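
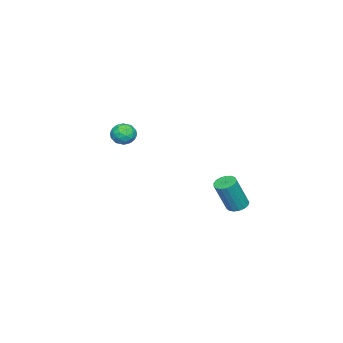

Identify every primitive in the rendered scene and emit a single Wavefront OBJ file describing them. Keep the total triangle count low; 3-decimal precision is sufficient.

v 1.507 3.934 -2.701
v 2.027 4.264 -2.832
v 2.754 3.856 -0.97
v 2.233 3.526 -0.839
v 1.84 4.469 -2.714
v 2.566 4.06 -0.852
v 1.576 4.551 -2.593
v 2.303 4.143 -0.731
v 1.296 4.492 -2.497
v 2.023 4.083 -0.635
v 1.065 4.305 -2.447
v 1.792 3.897 -0.585
v 0.935 4.033 -2.456
v 1.661 3.625 -0.594
v 0.936 3.739 -2.521
v 1.662 3.33 -0.659
v 1.067 3.489 -2.627
v 1.794 3.081 -0.765
v 1.3 3.341 -2.75
v 2.026 2.933 -0.888
v 1.579 3.329 -2.862
v 2.306 2.921 -1
v 1.843 3.456 -2.937
v 2.569 3.048 -1.075
v 2.029 3.692 -2.958
v 2.755 3.284 -1.096
v 2.095 3.984 -2.92
v 2.822 3.576 -1.058
v -0.569 -2.974 0.306
v -0.149 -3.083 0.953
v -0.071 -4.017 -0.193
v 0.349 -4.126 0.454
v -0.424 -4.214 0.472
v -0.732 -3.569 0.781
v 0.512 -3.531 -0.021
v 0.204 -2.886 0.288
v 0.519 -3.427 0.751
v -0.06 -3.849 1.055
v -0.16 -3.251 -0.295
v -0.739 -3.673 0.009
v -0.403 -2.937 0.673
v 0.183 -4.163 0.087
v -0.272 -4.215 0.098
v -0.025 -4.279 0.477
v -0.745 -3.223 0.572
v -0.499 -3.287 0.952
v -0.66 -3.951 0.67
v 0.279 -3.813 -0.192
v 0.525 -3.877 0.188
v -0.195 -2.821 0.283
v 0.052 -2.885 0.662
v 0.44 -3.149 0.09
v 0.236 -3.203 0.934
v 0.529 -3.816 0.641
v 0.625 -3.467 0.362
v 0.444 -3.088 0.544
v -0.104 -3.451 1.113
v 0.189 -4.064 0.82
v -0.265 -4.116 0.831
v -0.446 -3.737 1.012
v 0.289 -3.654 0.995
v -0.409 -3.036 -0.06
v -0.116 -3.649 -0.353
v 0.226 -3.363 -0.252
v 0.045 -2.984 -0.071
v -0.749 -3.284 0.119
v -0.456 -3.897 -0.174
v -0.664 -4.012 0.216
v -0.845 -3.633 0.398
v -0.509 -3.446 -0.235
f 2 1 5
f 2 5 3
f 3 5 6
f 3 6 4
f 5 1 7
f 5 7 6
f 6 7 8
f 6 8 4
f 7 1 9
f 7 9 8
f 8 9 10
f 8 10 4
f 9 1 11
f 9 11 10
f 10 11 12
f 10 12 4
f 11 1 13
f 11 13 12
f 12 13 14
f 12 14 4
f 13 1 15
f 13 15 14
f 14 15 16
f 14 16 4
f 15 1 17
f 15 17 16
f 16 17 18
f 16 18 4
f 17 1 19
f 17 19 18
f 18 19 20
f 18 20 4
f 19 1 21
f 19 21 20
f 20 21 22
f 20 22 4
f 21 1 23
f 21 23 22
f 22 23 24
f 22 24 4
f 23 1 25
f 23 25 24
f 24 25 26
f 24 26 4
f 25 1 27
f 25 27 26
f 26 27 28
f 26 28 4
f 27 1 2
f 27 2 28
f 28 2 3
f 28 3 4
f 29 66 45
f 66 40 69
f 45 69 34
f 66 69 45
f 29 45 41
f 45 34 46
f 41 46 30
f 45 46 41
f 29 41 50
f 41 30 51
f 50 51 36
f 41 51 50
f 29 50 62
f 50 36 65
f 62 65 39
f 50 65 62
f 29 62 66
f 62 39 70
f 66 70 40
f 62 70 66
f 30 46 57
f 46 34 60
f 57 60 38
f 46 60 57
f 34 69 47
f 69 40 68
f 47 68 33
f 69 68 47
f 40 70 67
f 70 39 63
f 67 63 31
f 70 63 67
f 39 65 64
f 65 36 52
f 64 52 35
f 65 52 64
f 36 51 56
f 51 30 53
f 56 53 37
f 51 53 56
f 32 58 44
f 58 38 59
f 44 59 33
f 58 59 44
f 32 44 42
f 44 33 43
f 42 43 31
f 44 43 42
f 32 42 49
f 42 31 48
f 49 48 35
f 42 48 49
f 32 49 54
f 49 35 55
f 54 55 37
f 49 55 54
f 32 54 58
f 54 37 61
f 58 61 38
f 54 61 58
f 33 59 47
f 59 38 60
f 47 60 34
f 59 60 47
f 31 43 67
f 43 33 68
f 67 68 40
f 43 68 67
f 35 48 64
f 48 31 63
f 64 63 39
f 48 63 64
f 37 55 56
f 55 35 52
f 56 52 36
f 55 52 56
f 38 61 57
f 61 37 53
f 57 53 30
f 61 53 57



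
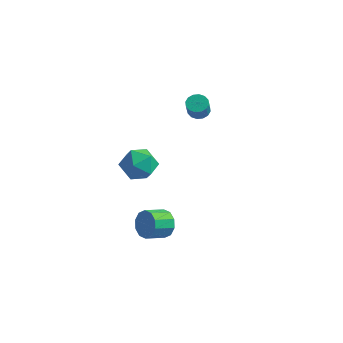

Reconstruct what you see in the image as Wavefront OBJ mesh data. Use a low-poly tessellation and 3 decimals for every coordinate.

v -0.027 4.056 1.383
v 0.393 4.474 1.531
v 0.586 3.941 2.485
v 0.167 3.524 2.337
v 0.121 4.585 1.648
v 0.315 4.052 2.602
v -0.19 4.555 1.694
v 0.004 4.022 2.649
v -0.457 4.391 1.657
v -0.263 3.858 2.611
v -0.609 4.138 1.547
v -0.415 3.605 2.501
v -0.605 3.862 1.392
v -0.411 3.329 2.346
v -0.446 3.639 1.235
v -0.253 3.106 2.189
v -0.175 3.528 1.118
v 0.019 2.995 2.072
v 0.136 3.558 1.071
v 0.33 3.025 2.026
v 0.403 3.722 1.109
v 0.597 3.189 2.063
v 0.555 3.975 1.219
v 0.749 3.442 2.173
v 0.551 4.251 1.374
v 0.745 3.718 2.328
v 1.338 -1.827 -2.925
v 1.622 -2.274 -3.578
v 1.106 -3.26 -3.127
v 0.822 -2.813 -2.475
v 1.981 -2.291 -3.203
v 1.465 -3.276 -2.752
v 2.094 -2.13 -2.723
v 1.579 -3.116 -2.272
v 1.919 -1.854 -2.32
v 1.404 -2.84 -1.869
v 1.522 -1.568 -2.148
v 1.006 -2.553 -1.697
v 1.054 -1.38 -2.273
v 0.538 -2.366 -1.822
v 0.695 -1.364 -2.648
v 0.179 -2.349 -2.197
v 0.581 -1.524 -3.128
v 0.066 -2.51 -2.677
v 0.756 -1.8 -3.531
v 0.241 -2.786 -3.08
v 1.154 -2.087 -3.703
v 0.638 -3.072 -3.252
v 0.542 -2.121 2.669
v 1.354 -2.334 2.036
v -0.154 -3.626 2.284
v 0.658 -3.839 1.651
v 0.799 -3.803 2.693
v 1.229 -2.873 2.93
v -0.029 -3.087 1.39
v 0.401 -2.157 1.627
v 1.001 -2.932 1.245
v 1.513 -3.374 2.051
v -0.313 -2.586 2.269
v 0.199 -3.028 3.075
f 2 1 5
f 2 5 3
f 3 5 6
f 3 6 4
f 5 1 7
f 5 7 6
f 6 7 8
f 6 8 4
f 7 1 9
f 7 9 8
f 8 9 10
f 8 10 4
f 9 1 11
f 9 11 10
f 10 11 12
f 10 12 4
f 11 1 13
f 11 13 12
f 12 13 14
f 12 14 4
f 13 1 15
f 13 15 14
f 14 15 16
f 14 16 4
f 15 1 17
f 15 17 16
f 16 17 18
f 16 18 4
f 17 1 19
f 17 19 18
f 18 19 20
f 18 20 4
f 19 1 21
f 19 21 20
f 20 21 22
f 20 22 4
f 21 1 23
f 21 23 22
f 22 23 24
f 22 24 4
f 23 1 25
f 23 25 24
f 24 25 26
f 24 26 4
f 25 1 2
f 25 2 26
f 26 2 3
f 26 3 4
f 28 27 31
f 28 31 29
f 29 31 32
f 29 32 30
f 31 27 33
f 31 33 32
f 32 33 34
f 32 34 30
f 33 27 35
f 33 35 34
f 34 35 36
f 34 36 30
f 35 27 37
f 35 37 36
f 36 37 38
f 36 38 30
f 37 27 39
f 37 39 38
f 38 39 40
f 38 40 30
f 39 27 41
f 39 41 40
f 40 41 42
f 40 42 30
f 41 27 43
f 41 43 42
f 42 43 44
f 42 44 30
f 43 27 45
f 43 45 44
f 44 45 46
f 44 46 30
f 45 27 47
f 45 47 46
f 46 47 48
f 46 48 30
f 47 27 28
f 47 28 48
f 48 28 29
f 48 29 30
f 49 60 54
f 49 54 50
f 49 50 56
f 49 56 59
f 49 59 60
f 50 54 58
f 54 60 53
f 60 59 51
f 59 56 55
f 56 50 57
f 52 58 53
f 52 53 51
f 52 51 55
f 52 55 57
f 52 57 58
f 53 58 54
f 51 53 60
f 55 51 59
f 57 55 56
f 58 57 50



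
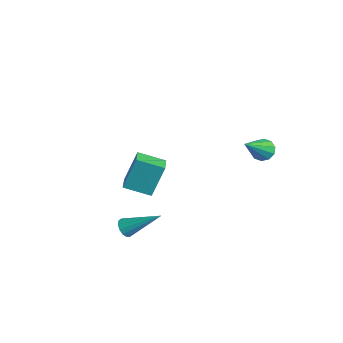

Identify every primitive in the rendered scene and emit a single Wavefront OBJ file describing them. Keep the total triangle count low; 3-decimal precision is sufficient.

v 0.641 -0.862 -3.934
v 1.062 -1.166 -3.948
v 1.619 0.442 -2.846
v 1.081 -0.988 -4.18
v 0.961 -0.769 -4.333
v 0.739 -0.58 -4.36
v 0.485 -0.48 -4.252
v 0.281 -0.502 -4.042
v 0.191 -0.637 -3.799
v 0.244 -0.844 -3.598
v 0.423 -1.057 -3.504
v 0.67 -1.207 -3.547
v 0.909 -1.248 -3.712
v -2.665 0.534 -4.007
v -2.727 1.257 -2.36
v -3.581 1.027 -4.258
v -3.643 1.75 -2.611
v -1.937 1.65 -4.469
v -1.999 2.373 -2.822
v -2.853 2.143 -4.72
v -2.915 2.866 -3.073
v 2.994 4.649 1.095
v 3.305 5.085 1.344
v 3.786 3.311 2.445
v 2.982 5.065 1.513
v 2.665 4.886 1.523
v 2.473 4.617 1.369
v 2.48 4.36 1.11
v 2.683 4.214 0.845
v 3.006 4.234 0.676
v 3.323 4.412 0.666
v 3.515 4.681 0.82
v 3.508 4.938 1.079
f 2 1 4
f 2 4 3
f 4 1 5
f 4 5 3
f 5 1 6
f 5 6 3
f 6 1 7
f 6 7 3
f 7 1 8
f 7 8 3
f 8 1 9
f 8 9 3
f 9 1 10
f 9 10 3
f 10 1 11
f 10 11 3
f 11 1 12
f 11 12 3
f 12 1 13
f 12 13 3
f 13 1 2
f 13 2 3
f 15 17 14
f 18 15 14
f 14 17 16
f 16 18 14
f 15 21 17
f 19 15 18
f 19 21 15
f 17 21 16
f 20 18 16
f 16 21 20
f 20 19 18
f 21 19 20
f 23 22 25
f 23 25 24
f 25 22 26
f 25 26 24
f 26 22 27
f 26 27 24
f 27 22 28
f 27 28 24
f 28 22 29
f 28 29 24
f 29 22 30
f 29 30 24
f 30 22 31
f 30 31 24
f 31 22 32
f 31 32 24
f 32 22 33
f 32 33 24
f 33 22 23
f 33 23 24



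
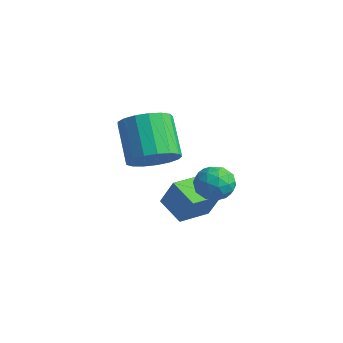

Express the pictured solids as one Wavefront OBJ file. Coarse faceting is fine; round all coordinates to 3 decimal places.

v -2.975 -2.198 -0.716
v -2.251 -1.617 -0.294
v -3.461 -1.121 1.099
v -4.185 -1.702 0.676
v -2.48 -1.314 -0.601
v -3.689 -0.818 0.792
v -2.822 -1.213 -0.934
v -4.032 -0.717 0.459
v -3.199 -1.338 -1.217
v -4.409 -0.842 0.175
v -3.525 -1.66 -1.386
v -4.735 -1.164 0.007
v -3.725 -2.105 -1.401
v -4.935 -1.609 -0.009
v -3.753 -2.572 -1.259
v -4.963 -2.076 0.133
v -3.603 -2.952 -0.993
v -4.813 -2.456 0.399
v -3.309 -3.16 -0.664
v -4.519 -2.664 0.729
v -2.939 -3.148 -0.346
v -4.148 -2.652 1.046
v -2.576 -2.918 -0.113
v -3.786 -2.422 1.279
v -2.305 -2.523 -0.019
v -3.515 -2.027 1.374
v -2.188 -2.053 -0.084
v -3.398 -1.557 1.309
v 0.32 -1.337 -0.949
v 0.814 -1.541 -0.368
v -0.334 -2.419 -0.772
v 0.16 -2.623 -0.191
v -0.337 -2.018 -0.093
v 0.067 -1.35 -0.202
v 0.413 -2.61 -0.938
v 0.817 -1.942 -1.047
v 0.871 -2.327 -0.362
v 0.408 -1.962 0.161
v 0.072 -1.998 -1.301
v -0.391 -1.633 -0.778
v 0.624 -1.344 -0.674
v -0.144 -2.616 -0.466
v -0.436 -2.261 -0.408
v -0.146 -2.38 -0.067
v 0.185 -1.232 -0.576
v 0.475 -1.352 -0.235
v -0.201 -1.632 -0.073
v 0.005 -2.608 -0.905
v 0.295 -2.728 -0.564
v 0.626 -1.58 -1.073
v 0.916 -1.699 -0.732
v 0.681 -2.328 -1.067
v 0.948 -1.926 -0.329
v 0.564 -2.562 -0.225
v 0.713 -2.555 -0.664
v 0.95 -2.162 -0.728
v 0.676 -1.711 -0.022
v 0.291 -2.347 0.082
v -0.001 -1.992 0.14
v 0.237 -1.599 0.076
v 0.709 -2.174 -0.018
v 0.189 -1.613 -1.222
v -0.196 -2.249 -1.118
v 0.243 -2.361 -1.216
v 0.481 -1.968 -1.28
v -0.084 -1.398 -0.915
v -0.468 -2.034 -0.811
v -0.47 -1.798 -0.412
v -0.233 -1.405 -0.476
v -0.229 -1.786 -1.122
v -1.925 -2.702 -2.194
v -1.346 -2.565 -1.06
v -2.037 -1.341 -2.301
v -1.458 -1.204 -1.167
v -0.842 -2.656 -2.753
v -0.263 -2.519 -1.619
v -0.954 -1.295 -2.86
v -0.375 -1.158 -1.726
f 2 1 5
f 2 5 3
f 3 5 6
f 3 6 4
f 5 1 7
f 5 7 6
f 6 7 8
f 6 8 4
f 7 1 9
f 7 9 8
f 8 9 10
f 8 10 4
f 9 1 11
f 9 11 10
f 10 11 12
f 10 12 4
f 11 1 13
f 11 13 12
f 12 13 14
f 12 14 4
f 13 1 15
f 13 15 14
f 14 15 16
f 14 16 4
f 15 1 17
f 15 17 16
f 16 17 18
f 16 18 4
f 17 1 19
f 17 19 18
f 18 19 20
f 18 20 4
f 19 1 21
f 19 21 20
f 20 21 22
f 20 22 4
f 21 1 23
f 21 23 22
f 22 23 24
f 22 24 4
f 23 1 25
f 23 25 24
f 24 25 26
f 24 26 4
f 25 1 27
f 25 27 26
f 26 27 28
f 26 28 4
f 27 1 2
f 27 2 28
f 28 2 3
f 28 3 4
f 29 66 45
f 66 40 69
f 45 69 34
f 66 69 45
f 29 45 41
f 45 34 46
f 41 46 30
f 45 46 41
f 29 41 50
f 41 30 51
f 50 51 36
f 41 51 50
f 29 50 62
f 50 36 65
f 62 65 39
f 50 65 62
f 29 62 66
f 62 39 70
f 66 70 40
f 62 70 66
f 30 46 57
f 46 34 60
f 57 60 38
f 46 60 57
f 34 69 47
f 69 40 68
f 47 68 33
f 69 68 47
f 40 70 67
f 70 39 63
f 67 63 31
f 70 63 67
f 39 65 64
f 65 36 52
f 64 52 35
f 65 52 64
f 36 51 56
f 51 30 53
f 56 53 37
f 51 53 56
f 32 58 44
f 58 38 59
f 44 59 33
f 58 59 44
f 32 44 42
f 44 33 43
f 42 43 31
f 44 43 42
f 32 42 49
f 42 31 48
f 49 48 35
f 42 48 49
f 32 49 54
f 49 35 55
f 54 55 37
f 49 55 54
f 32 54 58
f 54 37 61
f 58 61 38
f 54 61 58
f 33 59 47
f 59 38 60
f 47 60 34
f 59 60 47
f 31 43 67
f 43 33 68
f 67 68 40
f 43 68 67
f 35 48 64
f 48 31 63
f 64 63 39
f 48 63 64
f 37 55 56
f 55 35 52
f 56 52 36
f 55 52 56
f 38 61 57
f 61 37 53
f 57 53 30
f 61 53 57
f 72 74 71
f 75 72 71
f 71 74 73
f 73 75 71
f 72 78 74
f 76 72 75
f 76 78 72
f 74 78 73
f 77 75 73
f 73 78 77
f 77 76 75
f 78 76 77



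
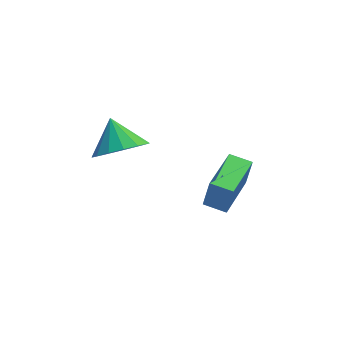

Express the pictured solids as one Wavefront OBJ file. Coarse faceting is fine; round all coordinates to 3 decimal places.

v -0.568 3.238 -0.866
v 0.342 2.906 -0.365
v -0.692 4.302 0.066
v 0.516 3.27 -0.759
v 0.4 3.626 -1.181
v 0.025 3.878 -1.519
v -0.509 3.958 -1.681
v -1.059 3.846 -1.626
v -1.478 3.57 -1.366
v -1.652 3.205 -0.973
v -1.536 2.849 -0.551
v -1.161 2.597 -0.213
v -0.627 2.517 -0.05
v -0.077 2.63 -0.106
v 2.189 2.06 -3.769
v 2.443 2.107 -2.577
v 3.455 3.814 -4.108
v 3.709 3.861 -2.915
v 2.931 1.499 -3.905
v 3.185 1.546 -2.712
v 4.197 3.253 -4.243
v 4.451 3.3 -3.051
f 2 1 4
f 2 4 3
f 4 1 5
f 4 5 3
f 5 1 6
f 5 6 3
f 6 1 7
f 6 7 3
f 7 1 8
f 7 8 3
f 8 1 9
f 8 9 3
f 9 1 10
f 9 10 3
f 10 1 11
f 10 11 3
f 11 1 12
f 11 12 3
f 12 1 13
f 12 13 3
f 13 1 14
f 13 14 3
f 14 1 2
f 14 2 3
f 16 18 15
f 19 16 15
f 15 18 17
f 17 19 15
f 16 22 18
f 20 16 19
f 20 22 16
f 18 22 17
f 21 19 17
f 17 22 21
f 21 20 19
f 22 20 21



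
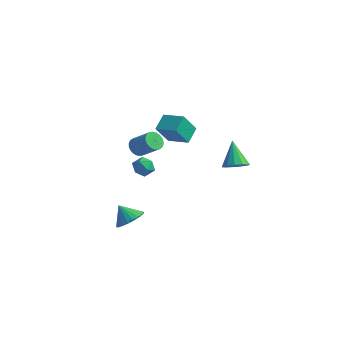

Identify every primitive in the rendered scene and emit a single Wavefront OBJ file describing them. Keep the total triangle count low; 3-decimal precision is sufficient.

v -2.927 -1.773 -0.398
v -2.362 -1.786 -0.852
v -2.358 -2.494 0.332
v -1.793 -2.507 -0.122
v -1.952 -1.9 0.242
v -2.303 -1.454 -0.21
v -2.417 -2.826 -0.31
v -2.768 -2.38 -0.762
v -2.046 -2.437 -0.798
v -1.759 -1.865 -0.457
v -2.961 -2.415 -0.063
v -2.674 -1.843 0.278
v -0.945 -1.71 2.184
v -1.155 -2.557 3.44
v -1.142 -0.755 2.794
v -1.352 -1.603 4.051
v 0.392 -1.617 2.469
v 0.182 -2.465 3.726
v 0.195 -0.663 3.08
v -0.015 -1.51 4.336
v 1.575 1.173 -0.308
v 2.291 1.37 -0.011
v 0.785 1.907 1.108
v 2.159 1.718 -0.265
v 1.842 1.893 -0.533
v 1.439 1.84 -0.729
v 1.08 1.575 -0.792
v 0.878 1.182 -0.701
v 0.897 0.787 -0.486
v 1.132 0.514 -0.214
v 1.507 0.45 0.028
v 1.903 0.616 0.163
v 2.196 0.959 0.149
v -2.769 -2.862 -4.444
v -2.028 -2.991 -3.88
v -3.511 -2.978 -3.496
v -2.066 -2.627 -3.865
v -2.212 -2.298 -3.938
v -2.442 -2.055 -4.089
v -2.722 -1.935 -4.293
v -3.009 -1.956 -4.521
v -3.259 -2.115 -4.736
v -3.435 -2.388 -4.908
v -3.509 -2.732 -5.008
v -3.471 -3.097 -5.023
v -3.325 -3.425 -4.95
v -3.095 -3.668 -4.799
v -2.816 -3.788 -4.595
v -2.529 -3.767 -4.367
v -2.278 -3.608 -4.152
v -2.102 -3.336 -3.98
v -3.875 -0.783 0.14
v -3.579 -0.356 -0.267
v -2.409 -0.29 0.653
v -2.705 -0.717 1.06
v -3.71 -0.197 -0.113
v -2.539 -0.13 0.807
v -3.865 -0.126 0.08
v -2.695 -0.059 1
v -4.022 -0.156 0.282
v -2.852 -0.089 1.202
v -4.157 -0.281 0.462
v -2.987 -0.214 1.382
v -4.249 -0.483 0.594
v -3.078 -0.416 1.513
v -4.284 -0.73 0.656
v -3.113 -0.663 1.576
v -4.256 -0.986 0.64
v -3.086 -0.919 1.559
v -4.171 -1.21 0.547
v -3.001 -1.144 1.467
v -4.041 -1.37 0.393
v -2.87 -1.303 1.313
v -3.885 -1.441 0.2
v -2.715 -1.374 1.12
v -3.728 -1.411 -0.002
v -2.558 -1.344 0.918
v -3.593 -1.286 -0.182
v -2.423 -1.219 0.738
v -3.502 -1.084 -0.313
v -2.331 -1.017 0.606
v -3.467 -0.837 -0.376
v -2.296 -0.77 0.544
v -3.494 -0.581 -0.359
v -2.324 -0.514 0.56
f 1 12 6
f 1 6 2
f 1 2 8
f 1 8 11
f 1 11 12
f 2 6 10
f 6 12 5
f 12 11 3
f 11 8 7
f 8 2 9
f 4 10 5
f 4 5 3
f 4 3 7
f 4 7 9
f 4 9 10
f 5 10 6
f 3 5 12
f 7 3 11
f 9 7 8
f 10 9 2
f 14 16 13
f 17 14 13
f 13 16 15
f 15 17 13
f 14 20 16
f 18 14 17
f 18 20 14
f 16 20 15
f 19 17 15
f 15 20 19
f 19 18 17
f 20 18 19
f 22 21 24
f 22 24 23
f 24 21 25
f 24 25 23
f 25 21 26
f 25 26 23
f 26 21 27
f 26 27 23
f 27 21 28
f 27 28 23
f 28 21 29
f 28 29 23
f 29 21 30
f 29 30 23
f 30 21 31
f 30 31 23
f 31 21 32
f 31 32 23
f 32 21 33
f 32 33 23
f 33 21 22
f 33 22 23
f 35 34 37
f 35 37 36
f 37 34 38
f 37 38 36
f 38 34 39
f 38 39 36
f 39 34 40
f 39 40 36
f 40 34 41
f 40 41 36
f 41 34 42
f 41 42 36
f 42 34 43
f 42 43 36
f 43 34 44
f 43 44 36
f 44 34 45
f 44 45 36
f 45 34 46
f 45 46 36
f 46 34 47
f 46 47 36
f 47 34 48
f 47 48 36
f 48 34 49
f 48 49 36
f 49 34 50
f 49 50 36
f 50 34 51
f 50 51 36
f 51 34 35
f 51 35 36
f 53 52 56
f 53 56 54
f 54 56 57
f 54 57 55
f 56 52 58
f 56 58 57
f 57 58 59
f 57 59 55
f 58 52 60
f 58 60 59
f 59 60 61
f 59 61 55
f 60 52 62
f 60 62 61
f 61 62 63
f 61 63 55
f 62 52 64
f 62 64 63
f 63 64 65
f 63 65 55
f 64 52 66
f 64 66 65
f 65 66 67
f 65 67 55
f 66 52 68
f 66 68 67
f 67 68 69
f 67 69 55
f 68 52 70
f 68 70 69
f 69 70 71
f 69 71 55
f 70 52 72
f 70 72 71
f 71 72 73
f 71 73 55
f 72 52 74
f 72 74 73
f 73 74 75
f 73 75 55
f 74 52 76
f 74 76 75
f 75 76 77
f 75 77 55
f 76 52 78
f 76 78 77
f 77 78 79
f 77 79 55
f 78 52 80
f 78 80 79
f 79 80 81
f 79 81 55
f 80 52 82
f 80 82 81
f 81 82 83
f 81 83 55
f 82 52 84
f 82 84 83
f 83 84 85
f 83 85 55
f 84 52 53
f 84 53 85
f 85 53 54
f 85 54 55



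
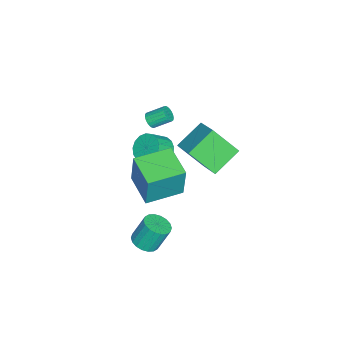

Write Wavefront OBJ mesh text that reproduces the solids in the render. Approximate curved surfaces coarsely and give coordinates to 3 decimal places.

v -3.846 -3.745 1.302
v -3.363 -3.749 1.496
v -3.611 -2.798 2.131
v -4.094 -2.795 1.938
v -3.34 -3.625 1.32
v -3.588 -2.674 1.955
v -3.405 -3.522 1.141
v -3.653 -2.572 1.776
v -3.546 -3.458 0.99
v -3.794 -2.507 1.625
v -3.738 -3.444 0.893
v -3.986 -2.493 1.528
v -3.95 -3.481 0.867
v -4.198 -2.53 1.502
v -4.143 -3.564 0.916
v -4.391 -2.614 1.551
v -4.285 -3.679 1.032
v -4.533 -2.728 1.667
v -4.351 -3.805 1.195
v -4.599 -2.854 1.83
v -4.33 -3.921 1.376
v -4.578 -2.97 2.011
v -4.225 -4.006 1.545
v -4.473 -3.055 2.18
v -4.055 -4.046 1.672
v -4.302 -3.096 2.307
v -3.848 -4.035 1.734
v -4.096 -3.084 2.37
v -3.641 -3.973 1.723
v -3.889 -3.022 2.358
v -3.47 -3.872 1.638
v -3.718 -2.921 2.274
v -3.917 -2.248 -0.647
v -5.318 -1.3 0.324
v -3.982 -0.772 -2.181
v -5.383 0.176 -1.21
v -2.597 -1.236 0.27
v -3.998 -0.288 1.241
v -2.662 0.24 -1.264
v -4.063 1.188 -0.293
v 1.749 -3.086 1.982
v 2.035 -2.86 4.091
v 0.409 -1.482 1.992
v 0.695 -1.256 4.101
v 3.185 -1.884 1.659
v 3.471 -1.658 3.768
v 1.845 -0.28 1.669
v 2.131 -0.054 3.778
v -2.329 -2.714 0.34
v -1.833 -3.061 -0.353
v -1.116 -3.673 0.467
v -1.611 -3.326 1.16
v -1.626 -2.685 -0.253
v -0.909 -3.298 0.567
v -1.58 -2.316 -0.018
v -0.863 -2.928 0.802
v -1.706 -2.038 0.3
v -0.988 -2.65 1.12
v -1.974 -1.915 0.626
v -1.257 -2.527 1.446
v -2.324 -1.975 0.888
v -1.606 -2.587 1.708
v -2.674 -2.204 1.023
v -1.957 -2.816 1.843
v -2.946 -2.55 1.002
v -2.228 -3.162 1.822
v -3.076 -2.933 0.83
v -2.358 -3.546 1.65
v -3.035 -3.267 0.545
v -2.317 -3.879 1.365
v -2.832 -3.473 0.213
v -2.115 -4.086 1.033
v -2.514 -3.506 -0.09
v -1.796 -4.118 0.731
v -2.154 -3.357 -0.294
v -1.436 -3.97 0.526
v 2.664 -2.117 -2.453
v 3.449 -2.044 -2.317
v 3.141 -1.431 -0.871
v 2.356 -1.503 -1.007
v 3.365 -1.733 -2.467
v 3.058 -1.119 -1.021
v 3.143 -1.497 -2.614
v 2.835 -0.883 -1.169
v 2.825 -1.384 -2.729
v 2.518 -0.77 -1.284
v 2.476 -1.416 -2.79
v 2.169 -0.802 -1.345
v 2.164 -1.587 -2.784
v 1.857 -0.973 -1.338
v 1.951 -1.863 -2.712
v 1.643 -1.249 -1.267
v 1.879 -2.189 -2.589
v 1.571 -1.576 -1.143
v 1.962 -2.501 -2.439
v 1.655 -1.887 -0.993
v 2.185 -2.737 -2.291
v 1.877 -2.123 -0.846
v 2.502 -2.85 -2.176
v 2.195 -2.236 -0.731
v 2.851 -2.818 -2.115
v 2.544 -2.204 -0.67
v 3.163 -2.647 -2.122
v 2.856 -2.033 -0.676
v 3.377 -2.371 -2.193
v 3.069 -1.757 -0.748
f 2 1 5
f 2 5 3
f 3 5 6
f 3 6 4
f 5 1 7
f 5 7 6
f 6 7 8
f 6 8 4
f 7 1 9
f 7 9 8
f 8 9 10
f 8 10 4
f 9 1 11
f 9 11 10
f 10 11 12
f 10 12 4
f 11 1 13
f 11 13 12
f 12 13 14
f 12 14 4
f 13 1 15
f 13 15 14
f 14 15 16
f 14 16 4
f 15 1 17
f 15 17 16
f 16 17 18
f 16 18 4
f 17 1 19
f 17 19 18
f 18 19 20
f 18 20 4
f 19 1 21
f 19 21 20
f 20 21 22
f 20 22 4
f 21 1 23
f 21 23 22
f 22 23 24
f 22 24 4
f 23 1 25
f 23 25 24
f 24 25 26
f 24 26 4
f 25 1 27
f 25 27 26
f 26 27 28
f 26 28 4
f 27 1 29
f 27 29 28
f 28 29 30
f 28 30 4
f 29 1 31
f 29 31 30
f 30 31 32
f 30 32 4
f 31 1 2
f 31 2 32
f 32 2 3
f 32 3 4
f 34 36 33
f 37 34 33
f 33 36 35
f 35 37 33
f 34 40 36
f 38 34 37
f 38 40 34
f 36 40 35
f 39 37 35
f 35 40 39
f 39 38 37
f 40 38 39
f 42 44 41
f 45 42 41
f 41 44 43
f 43 45 41
f 42 48 44
f 46 42 45
f 46 48 42
f 44 48 43
f 47 45 43
f 43 48 47
f 47 46 45
f 48 46 47
f 50 49 53
f 50 53 51
f 51 53 54
f 51 54 52
f 53 49 55
f 53 55 54
f 54 55 56
f 54 56 52
f 55 49 57
f 55 57 56
f 56 57 58
f 56 58 52
f 57 49 59
f 57 59 58
f 58 59 60
f 58 60 52
f 59 49 61
f 59 61 60
f 60 61 62
f 60 62 52
f 61 49 63
f 61 63 62
f 62 63 64
f 62 64 52
f 63 49 65
f 63 65 64
f 64 65 66
f 64 66 52
f 65 49 67
f 65 67 66
f 66 67 68
f 66 68 52
f 67 49 69
f 67 69 68
f 68 69 70
f 68 70 52
f 69 49 71
f 69 71 70
f 70 71 72
f 70 72 52
f 71 49 73
f 71 73 72
f 72 73 74
f 72 74 52
f 73 49 75
f 73 75 74
f 74 75 76
f 74 76 52
f 75 49 50
f 75 50 76
f 76 50 51
f 76 51 52
f 78 77 81
f 78 81 79
f 79 81 82
f 79 82 80
f 81 77 83
f 81 83 82
f 82 83 84
f 82 84 80
f 83 77 85
f 83 85 84
f 84 85 86
f 84 86 80
f 85 77 87
f 85 87 86
f 86 87 88
f 86 88 80
f 87 77 89
f 87 89 88
f 88 89 90
f 88 90 80
f 89 77 91
f 89 91 90
f 90 91 92
f 90 92 80
f 91 77 93
f 91 93 92
f 92 93 94
f 92 94 80
f 93 77 95
f 93 95 94
f 94 95 96
f 94 96 80
f 95 77 97
f 95 97 96
f 96 97 98
f 96 98 80
f 97 77 99
f 97 99 98
f 98 99 100
f 98 100 80
f 99 77 101
f 99 101 100
f 100 101 102
f 100 102 80
f 101 77 103
f 101 103 102
f 102 103 104
f 102 104 80
f 103 77 105
f 103 105 104
f 104 105 106
f 104 106 80
f 105 77 78
f 105 78 106
f 106 78 79
f 106 79 80



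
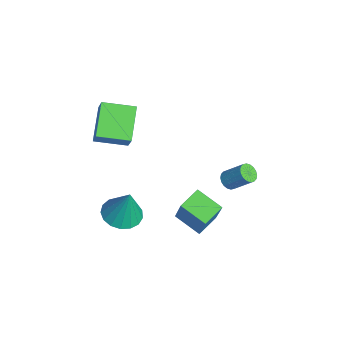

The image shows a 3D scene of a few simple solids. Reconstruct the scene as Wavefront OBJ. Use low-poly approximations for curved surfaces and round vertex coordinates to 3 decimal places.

v 2.452 -0.181 -3.414
v 3.489 -0.169 -1.565
v 1.822 0.728 -3.066
v 2.859 0.74 -1.217
v 3.421 0.7 -3.963
v 4.458 0.712 -2.114
v 2.791 1.609 -3.615
v 3.828 1.621 -1.766
v 0.889 2.683 -2.931
v 1.233 2.857 -3.279
v 1.775 3.631 -2.358
v 1.431 3.457 -2.009
v 1.058 3.006 -3.302
v 1.6 3.78 -2.38
v 0.849 3.091 -3.25
v 1.391 3.865 -2.329
v 0.648 3.096 -3.136
v 1.19 3.87 -2.214
v 0.495 3.018 -2.98
v 1.037 3.792 -2.059
v 0.419 2.874 -2.815
v 0.962 3.648 -1.894
v 0.437 2.693 -2.673
v 0.979 3.467 -1.752
v 0.545 2.509 -2.582
v 1.087 3.283 -1.661
v 0.72 2.36 -2.56
v 1.262 3.134 -1.638
v 0.929 2.275 -2.611
v 1.471 3.049 -1.69
v 1.13 2.27 -2.726
v 1.672 3.044 -1.804
v 1.283 2.348 -2.881
v 1.825 3.122 -1.96
v 1.358 2.492 -3.046
v 1.901 3.266 -2.125
v 1.341 2.673 -3.188
v 1.883 3.447 -2.267
v 2.889 -2.678 -2.138
v 3.785 -2.482 -2.388
v 3.311 -2.382 -0.402
v 3.576 -2.079 -2.406
v 3.21 -1.812 -2.363
v 2.771 -1.744 -2.268
v 2.358 -1.89 -2.143
v 2.068 -2.216 -2.017
v 1.965 -2.648 -1.918
v 2.075 -3.087 -1.87
v 2.371 -3.432 -1.883
v 2.785 -3.604 -1.955
v 3.224 -3.564 -2.068
v 3.586 -3.321 -2.197
v 3.788 -2.931 -2.313
v -1.901 -2.727 1.06
v -1.237 -2.697 2.035
v -1.526 -1.202 0.757
v -0.862 -1.171 1.732
v -0.418 -3.289 0.068
v 0.246 -3.258 1.043
v -0.043 -1.763 -0.235
v 0.621 -1.733 0.74
f 2 4 1
f 5 2 1
f 1 4 3
f 3 5 1
f 2 8 4
f 6 2 5
f 6 8 2
f 4 8 3
f 7 5 3
f 3 8 7
f 7 6 5
f 8 6 7
f 10 9 13
f 10 13 11
f 11 13 14
f 11 14 12
f 13 9 15
f 13 15 14
f 14 15 16
f 14 16 12
f 15 9 17
f 15 17 16
f 16 17 18
f 16 18 12
f 17 9 19
f 17 19 18
f 18 19 20
f 18 20 12
f 19 9 21
f 19 21 20
f 20 21 22
f 20 22 12
f 21 9 23
f 21 23 22
f 22 23 24
f 22 24 12
f 23 9 25
f 23 25 24
f 24 25 26
f 24 26 12
f 25 9 27
f 25 27 26
f 26 27 28
f 26 28 12
f 27 9 29
f 27 29 28
f 28 29 30
f 28 30 12
f 29 9 31
f 29 31 30
f 30 31 32
f 30 32 12
f 31 9 33
f 31 33 32
f 32 33 34
f 32 34 12
f 33 9 35
f 33 35 34
f 34 35 36
f 34 36 12
f 35 9 37
f 35 37 36
f 36 37 38
f 36 38 12
f 37 9 10
f 37 10 38
f 38 10 11
f 38 11 12
f 40 39 42
f 40 42 41
f 42 39 43
f 42 43 41
f 43 39 44
f 43 44 41
f 44 39 45
f 44 45 41
f 45 39 46
f 45 46 41
f 46 39 47
f 46 47 41
f 47 39 48
f 47 48 41
f 48 39 49
f 48 49 41
f 49 39 50
f 49 50 41
f 50 39 51
f 50 51 41
f 51 39 52
f 51 52 41
f 52 39 53
f 52 53 41
f 53 39 40
f 53 40 41
f 55 57 54
f 58 55 54
f 54 57 56
f 56 58 54
f 55 61 57
f 59 55 58
f 59 61 55
f 57 61 56
f 60 58 56
f 56 61 60
f 60 59 58
f 61 59 60



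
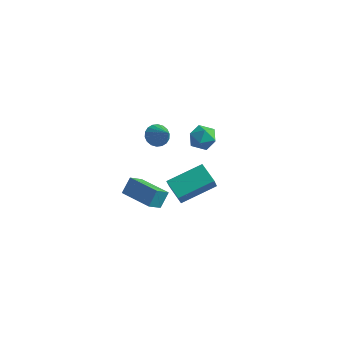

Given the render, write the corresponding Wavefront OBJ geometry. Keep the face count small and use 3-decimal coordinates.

v 0.761 -2.943 -0.472
v 0.869 -2.406 0.255
v 0.952 -2.249 -1.012
v 1.059 -1.712 -0.286
v 2.401 -3.348 -0.414
v 2.508 -2.811 0.312
v 2.591 -2.654 -0.955
v 2.699 -2.117 -0.228
v 0.456 3.787 -1.204
v 0.943 4.393 -1.226
v 1.417 3.027 -0.914
v 1.904 3.633 -0.936
v 1.374 3.579 -0.368
v 0.78 4.049 -0.548
v 1.58 3.371 -1.592
v 0.986 3.841 -1.772
v 1.637 4.136 -1.466
v 1.51 4.265 -0.709
v 0.85 3.155 -1.431
v 0.723 3.284 -0.674
v 0.483 0.648 0.929
v 0.848 0.467 0.449
v 1.337 0.192 1.751
v 0.938 0.728 0.501
v 0.937 0.973 0.637
v 0.846 1.153 0.832
v 0.684 1.234 1.046
v 0.481 1.198 1.236
v 0.279 1.054 1.366
v 0.117 0.829 1.41
v 0.028 0.568 1.358
v 0.029 0.323 1.221
v 0.119 0.143 1.027
v 0.282 0.062 0.813
v 0.485 0.098 0.622
v 0.687 0.243 0.492
v 0.893 1.035 -2.895
v 1.051 0.499 -2.054
v 2.008 2.45 -2.202
v 2.166 1.914 -1.361
v 1.814 0.546 -3.379
v 1.972 0.01 -2.538
v 2.929 1.961 -2.686
v 3.087 1.425 -1.845
f 2 4 1
f 5 2 1
f 1 4 3
f 3 5 1
f 2 8 4
f 6 2 5
f 6 8 2
f 4 8 3
f 7 5 3
f 3 8 7
f 7 6 5
f 8 6 7
f 9 20 14
f 9 14 10
f 9 10 16
f 9 16 19
f 9 19 20
f 10 14 18
f 14 20 13
f 20 19 11
f 19 16 15
f 16 10 17
f 12 18 13
f 12 13 11
f 12 11 15
f 12 15 17
f 12 17 18
f 13 18 14
f 11 13 20
f 15 11 19
f 17 15 16
f 18 17 10
f 22 21 24
f 22 24 23
f 24 21 25
f 24 25 23
f 25 21 26
f 25 26 23
f 26 21 27
f 26 27 23
f 27 21 28
f 27 28 23
f 28 21 29
f 28 29 23
f 29 21 30
f 29 30 23
f 30 21 31
f 30 31 23
f 31 21 32
f 31 32 23
f 32 21 33
f 32 33 23
f 33 21 34
f 33 34 23
f 34 21 35
f 34 35 23
f 35 21 36
f 35 36 23
f 36 21 22
f 36 22 23
f 38 40 37
f 41 38 37
f 37 40 39
f 39 41 37
f 38 44 40
f 42 38 41
f 42 44 38
f 40 44 39
f 43 41 39
f 39 44 43
f 43 42 41
f 44 42 43



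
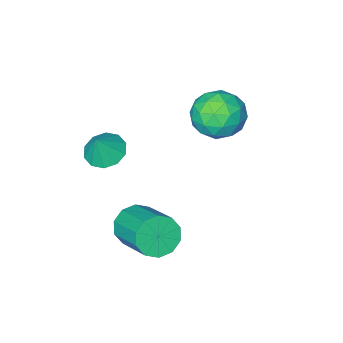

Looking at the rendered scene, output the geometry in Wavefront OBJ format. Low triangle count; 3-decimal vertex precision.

v -2.915 -0.388 4.616
v -2.272 -0.507 3.649
v -3.768 -2.033 4.251
v -3.125 -2.152 3.284
v -2.621 -2.232 4.334
v -2.094 -1.215 4.559
v -3.946 -1.325 3.341
v -3.419 -0.308 3.566
v -2.909 -1.086 2.861
v -2.09 -1.647 3.475
v -3.95 -0.893 4.425
v -3.131 -1.454 5.039
v -2.519 -0.303 4.164
v -3.521 -2.237 3.736
v -3.225 -2.284 4.353
v -2.847 -2.354 3.784
v -2.414 -0.719 4.7
v -2.036 -0.789 4.131
v -2.241 -1.803 4.534
v -4.004 -1.751 3.769
v -3.626 -1.821 3.2
v -3.193 -0.186 4.116
v -2.815 -0.256 3.547
v -3.799 -0.737 3.366
v -2.515 -0.713 3.133
v -3.017 -1.68 2.919
v -3.499 -1.194 2.952
v -3.189 -0.596 3.084
v -2.034 -1.043 3.494
v -2.535 -2.01 3.279
v -2.239 -2.057 3.896
v -1.929 -1.459 4.029
v -2.408 -1.383 3.031
v -3.505 -0.53 4.621
v -4.006 -1.497 4.406
v -4.111 -1.081 3.871
v -3.801 -0.483 4.004
v -3.023 -0.86 4.981
v -3.525 -1.827 4.767
v -2.851 -1.944 4.816
v -2.541 -1.346 4.948
v -3.632 -1.157 4.869
v 1.09 -2.811 2.709
v 1.826 -2.612 2.311
v 1.61 -2.609 3.771
v 1.543 -2.165 2.365
v 1.086 -1.965 2.55
v 0.632 -2.088 2.796
v 0.352 -2.487 3.009
v 0.354 -3.01 3.107
v 0.637 -3.456 3.053
v 1.094 -3.656 2.867
v 1.549 -3.533 2.621
v 1.828 -3.134 2.409
v 0.973 -0.918 -0.47
v 1.298 -1.36 0.294
v 1.491 0.476 1.274
v 1.167 0.918 0.51
v 1.752 -1.227 -0.044
v 1.945 0.608 0.936
v 1.908 -0.977 -0.544
v 2.102 0.859 0.436
v 1.708 -0.704 -1.016
v 1.901 1.132 -0.036
v 1.227 -0.513 -1.279
v 1.42 1.323 -0.299
v 0.649 -0.476 -1.234
v 0.842 1.36 -0.254
v 0.195 -0.608 -0.896
v 0.388 1.227 0.084
v 0.038 -0.859 -0.396
v 0.232 0.977 0.584
v 0.239 -1.132 0.076
v 0.432 0.704 1.056
v 0.72 -1.323 0.339
v 0.913 0.513 1.319
f 1 38 17
f 38 12 41
f 17 41 6
f 38 41 17
f 1 17 13
f 17 6 18
f 13 18 2
f 17 18 13
f 1 13 22
f 13 2 23
f 22 23 8
f 13 23 22
f 1 22 34
f 22 8 37
f 34 37 11
f 22 37 34
f 1 34 38
f 34 11 42
f 38 42 12
f 34 42 38
f 2 18 29
f 18 6 32
f 29 32 10
f 18 32 29
f 6 41 19
f 41 12 40
f 19 40 5
f 41 40 19
f 12 42 39
f 42 11 35
f 39 35 3
f 42 35 39
f 11 37 36
f 37 8 24
f 36 24 7
f 37 24 36
f 8 23 28
f 23 2 25
f 28 25 9
f 23 25 28
f 4 30 16
f 30 10 31
f 16 31 5
f 30 31 16
f 4 16 14
f 16 5 15
f 14 15 3
f 16 15 14
f 4 14 21
f 14 3 20
f 21 20 7
f 14 20 21
f 4 21 26
f 21 7 27
f 26 27 9
f 21 27 26
f 4 26 30
f 26 9 33
f 30 33 10
f 26 33 30
f 5 31 19
f 31 10 32
f 19 32 6
f 31 32 19
f 3 15 39
f 15 5 40
f 39 40 12
f 15 40 39
f 7 20 36
f 20 3 35
f 36 35 11
f 20 35 36
f 9 27 28
f 27 7 24
f 28 24 8
f 27 24 28
f 10 33 29
f 33 9 25
f 29 25 2
f 33 25 29
f 44 43 46
f 44 46 45
f 46 43 47
f 46 47 45
f 47 43 48
f 47 48 45
f 48 43 49
f 48 49 45
f 49 43 50
f 49 50 45
f 50 43 51
f 50 51 45
f 51 43 52
f 51 52 45
f 52 43 53
f 52 53 45
f 53 43 54
f 53 54 45
f 54 43 44
f 54 44 45
f 56 55 59
f 56 59 57
f 57 59 60
f 57 60 58
f 59 55 61
f 59 61 60
f 60 61 62
f 60 62 58
f 61 55 63
f 61 63 62
f 62 63 64
f 62 64 58
f 63 55 65
f 63 65 64
f 64 65 66
f 64 66 58
f 65 55 67
f 65 67 66
f 66 67 68
f 66 68 58
f 67 55 69
f 67 69 68
f 68 69 70
f 68 70 58
f 69 55 71
f 69 71 70
f 70 71 72
f 70 72 58
f 71 55 73
f 71 73 72
f 72 73 74
f 72 74 58
f 73 55 75
f 73 75 74
f 74 75 76
f 74 76 58
f 75 55 56
f 75 56 76
f 76 56 57
f 76 57 58



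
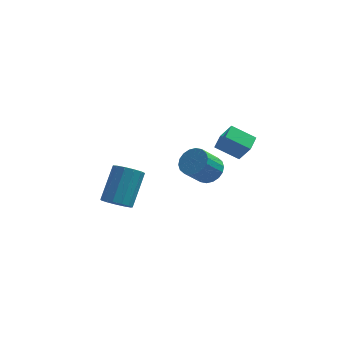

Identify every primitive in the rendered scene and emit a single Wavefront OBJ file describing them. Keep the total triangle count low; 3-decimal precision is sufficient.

v -3.55 -0.509 -2.859
v -3.209 0.001 -3.447
v -2.73 1.479 -1.89
v -3.07 0.969 -1.301
v -3.672 0.12 -3.418
v -3.193 1.598 -1.86
v -4.096 0.039 -3.21
v -3.617 1.517 -1.653
v -4.347 -0.216 -2.891
v -3.867 1.262 -1.334
v -4.344 -0.564 -2.562
v -3.865 0.914 -1.005
v -4.09 -0.894 -2.327
v -3.61 0.584 -0.77
v -3.663 -1.102 -2.261
v -3.184 0.376 -0.703
v -3.201 -1.122 -2.384
v -2.722 0.356 -0.827
v -2.849 -0.947 -2.659
v -2.37 0.531 -1.101
v -2.72 -0.633 -2.996
v -2.241 0.845 -1.439
v -2.854 -0.28 -3.29
v -2.375 1.198 -1.733
v 1.283 -3.216 2.039
v 1.785 -3.861 1.976
v 1.059 -4.53 3.038
v 0.557 -3.884 3.101
v 1.953 -3.652 2.222
v 1.227 -4.32 3.285
v 1.988 -3.356 2.433
v 1.263 -4.024 3.495
v 1.884 -3.032 2.565
v 1.158 -3.7 3.628
v 1.661 -2.745 2.593
v 0.935 -3.413 3.656
v 1.363 -2.551 2.511
v 0.637 -3.219 3.574
v 1.049 -2.489 2.336
v 0.323 -3.157 3.399
v 0.781 -2.57 2.102
v 0.055 -3.239 3.164
v 0.613 -2.78 1.855
v -0.113 -3.448 2.918
v 0.577 -3.076 1.645
v -0.148 -3.744 2.707
v 0.682 -3.4 1.512
v -0.044 -4.068 2.575
v 0.905 -3.687 1.484
v 0.179 -4.355 2.547
v 1.203 -3.881 1.566
v 0.477 -4.549 2.629
v 1.517 -3.943 1.741
v 0.791 -4.611 2.804
v 1.142 2.77 -0.625
v 1.737 2.356 0.502
v 1.376 3.697 -0.407
v 1.971 3.282 0.72
v 2.429 2.618 -1.36
v 3.024 2.203 -0.233
v 2.663 3.544 -1.142
v 3.258 3.13 -0.015
f 2 1 5
f 2 5 3
f 3 5 6
f 3 6 4
f 5 1 7
f 5 7 6
f 6 7 8
f 6 8 4
f 7 1 9
f 7 9 8
f 8 9 10
f 8 10 4
f 9 1 11
f 9 11 10
f 10 11 12
f 10 12 4
f 11 1 13
f 11 13 12
f 12 13 14
f 12 14 4
f 13 1 15
f 13 15 14
f 14 15 16
f 14 16 4
f 15 1 17
f 15 17 16
f 16 17 18
f 16 18 4
f 17 1 19
f 17 19 18
f 18 19 20
f 18 20 4
f 19 1 21
f 19 21 20
f 20 21 22
f 20 22 4
f 21 1 23
f 21 23 22
f 22 23 24
f 22 24 4
f 23 1 2
f 23 2 24
f 24 2 3
f 24 3 4
f 26 25 29
f 26 29 27
f 27 29 30
f 27 30 28
f 29 25 31
f 29 31 30
f 30 31 32
f 30 32 28
f 31 25 33
f 31 33 32
f 32 33 34
f 32 34 28
f 33 25 35
f 33 35 34
f 34 35 36
f 34 36 28
f 35 25 37
f 35 37 36
f 36 37 38
f 36 38 28
f 37 25 39
f 37 39 38
f 38 39 40
f 38 40 28
f 39 25 41
f 39 41 40
f 40 41 42
f 40 42 28
f 41 25 43
f 41 43 42
f 42 43 44
f 42 44 28
f 43 25 45
f 43 45 44
f 44 45 46
f 44 46 28
f 45 25 47
f 45 47 46
f 46 47 48
f 46 48 28
f 47 25 49
f 47 49 48
f 48 49 50
f 48 50 28
f 49 25 51
f 49 51 50
f 50 51 52
f 50 52 28
f 51 25 53
f 51 53 52
f 52 53 54
f 52 54 28
f 53 25 26
f 53 26 54
f 54 26 27
f 54 27 28
f 56 58 55
f 59 56 55
f 55 58 57
f 57 59 55
f 56 62 58
f 60 56 59
f 60 62 56
f 58 62 57
f 61 59 57
f 57 62 61
f 61 60 59
f 62 60 61



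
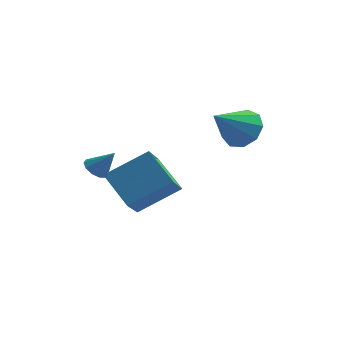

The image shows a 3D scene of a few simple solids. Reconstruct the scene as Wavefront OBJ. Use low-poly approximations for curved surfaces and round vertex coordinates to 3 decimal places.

v -3.357 -3.467 2.263
v -3.044 -3.028 2.023
v -2.603 -3.493 3.197
v -3.301 -2.88 2.235
v -3.58 -2.957 2.457
v -3.773 -3.228 2.606
v -3.807 -3.591 2.623
v -3.669 -3.906 2.503
v -3.412 -4.054 2.291
v -3.133 -3.978 2.069
v -2.94 -3.706 1.92
v -2.906 -3.344 1.903
v 1.987 0.293 2.832
v 2.66 0.49 3.573
v 0.933 -0.833 4.088
v 2.153 0.969 3.577
v 1.569 1.133 3.233
v 1.18 0.903 2.701
v 1.169 0.388 2.23
v 1.541 -0.171 2.041
v 2.121 -0.513 2.221
v 2.639 -0.478 2.688
v 2.852 -0.082 3.221
v -2.209 -3.022 -0.03
v -3.322 -1.959 1.049
v -2.026 -1.606 -1.237
v -3.139 -0.542 -0.158
v -0.481 -2.318 1.058
v -1.594 -1.254 2.137
v -0.298 -0.901 -0.149
v -1.411 0.162 0.93
f 2 1 4
f 2 4 3
f 4 1 5
f 4 5 3
f 5 1 6
f 5 6 3
f 6 1 7
f 6 7 3
f 7 1 8
f 7 8 3
f 8 1 9
f 8 9 3
f 9 1 10
f 9 10 3
f 10 1 11
f 10 11 3
f 11 1 12
f 11 12 3
f 12 1 2
f 12 2 3
f 14 13 16
f 14 16 15
f 16 13 17
f 16 17 15
f 17 13 18
f 17 18 15
f 18 13 19
f 18 19 15
f 19 13 20
f 19 20 15
f 20 13 21
f 20 21 15
f 21 13 22
f 21 22 15
f 22 13 23
f 22 23 15
f 23 13 14
f 23 14 15
f 25 27 24
f 28 25 24
f 24 27 26
f 26 28 24
f 25 31 27
f 29 25 28
f 29 31 25
f 27 31 26
f 30 28 26
f 26 31 30
f 30 29 28
f 31 29 30



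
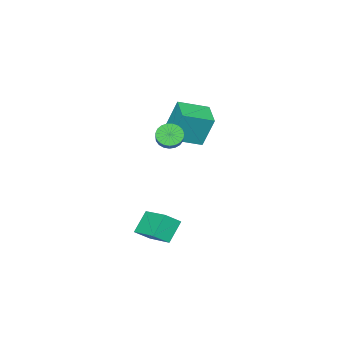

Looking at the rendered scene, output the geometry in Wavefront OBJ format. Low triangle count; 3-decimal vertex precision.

v 2.237 0.222 -2.686
v 3.009 -0.157 -2.05
v 2.675 2.05 -2.13
v 3.447 1.671 -1.493
v 3.213 0.329 -3.807
v 3.985 -0.05 -3.17
v 3.651 2.157 -3.25
v 4.423 1.778 -2.614
v 2.402 0.966 3.481
v 2.856 0.992 2.922
v 3.831 1.961 3.76
v 3.378 1.934 4.319
v 2.674 1.223 2.866
v 3.65 2.192 3.704
v 2.446 1.41 2.916
v 3.421 2.379 3.754
v 2.21 1.52 3.064
v 3.185 2.489 3.902
v 2.007 1.534 3.284
v 2.983 2.503 4.122
v 1.873 1.45 3.538
v 2.848 2.419 4.376
v 1.83 1.282 3.782
v 2.805 2.251 4.62
v 1.886 1.059 3.974
v 2.862 2.028 4.812
v 2.031 0.82 4.081
v 3.007 1.789 4.919
v 2.241 0.607 4.084
v 3.217 1.575 4.922
v 2.478 0.455 3.983
v 3.454 1.424 4.821
v 2.703 0.392 3.795
v 3.678 1.36 4.633
v 2.875 0.427 3.553
v 3.851 1.396 4.391
v 2.966 0.556 3.298
v 3.941 1.525 4.136
v 2.959 0.756 3.075
v 3.934 1.725 3.913
v -2.181 -1.431 1.716
v -2.477 -0.83 3.579
v -1.125 -0.051 1.439
v -1.421 0.55 3.302
v -0.759 -2.41 2.258
v -1.055 -1.809 4.121
v 0.297 -1.03 1.981
v 0.001 -0.429 3.844
f 2 4 1
f 5 2 1
f 1 4 3
f 3 5 1
f 2 8 4
f 6 2 5
f 6 8 2
f 4 8 3
f 7 5 3
f 3 8 7
f 7 6 5
f 8 6 7
f 10 9 13
f 10 13 11
f 11 13 14
f 11 14 12
f 13 9 15
f 13 15 14
f 14 15 16
f 14 16 12
f 15 9 17
f 15 17 16
f 16 17 18
f 16 18 12
f 17 9 19
f 17 19 18
f 18 19 20
f 18 20 12
f 19 9 21
f 19 21 20
f 20 21 22
f 20 22 12
f 21 9 23
f 21 23 22
f 22 23 24
f 22 24 12
f 23 9 25
f 23 25 24
f 24 25 26
f 24 26 12
f 25 9 27
f 25 27 26
f 26 27 28
f 26 28 12
f 27 9 29
f 27 29 28
f 28 29 30
f 28 30 12
f 29 9 31
f 29 31 30
f 30 31 32
f 30 32 12
f 31 9 33
f 31 33 32
f 32 33 34
f 32 34 12
f 33 9 35
f 33 35 34
f 34 35 36
f 34 36 12
f 35 9 37
f 35 37 36
f 36 37 38
f 36 38 12
f 37 9 39
f 37 39 38
f 38 39 40
f 38 40 12
f 39 9 10
f 39 10 40
f 40 10 11
f 40 11 12
f 42 44 41
f 45 42 41
f 41 44 43
f 43 45 41
f 42 48 44
f 46 42 45
f 46 48 42
f 44 48 43
f 47 45 43
f 43 48 47
f 47 46 45
f 48 46 47



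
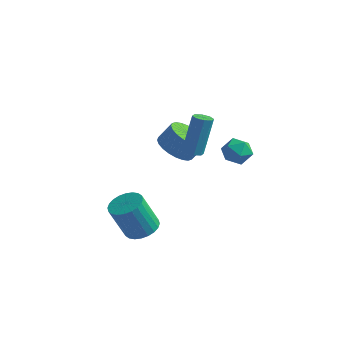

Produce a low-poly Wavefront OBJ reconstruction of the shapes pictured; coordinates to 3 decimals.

v -1.599 2.544 0.665
v -0.713 2.6 0.141
v -0.176 2.992 1.092
v -1.061 2.936 1.615
v -0.866 2.966 0.077
v -0.329 3.358 1.027
v -1.13 3.268 0.101
v -0.593 3.66 1.052
v -1.465 3.46 0.212
v -0.928 3.851 1.163
v -1.821 3.512 0.392
v -1.284 3.904 1.342
v -2.143 3.417 0.613
v -1.606 3.809 1.563
v -2.382 3.189 0.842
v -1.845 3.581 1.792
v -2.502 2.863 1.044
v -1.965 3.255 1.994
v -2.484 2.488 1.188
v -1.947 2.88 2.139
v -2.331 2.122 1.253
v -1.794 2.514 2.203
v -2.067 1.82 1.228
v -1.53 2.212 2.179
v -1.732 1.629 1.117
v -1.195 2.02 2.068
v -1.376 1.576 0.938
v -0.839 1.968 1.888
v -1.054 1.671 0.717
v -0.517 2.063 1.667
v -0.815 1.899 0.488
v -0.278 2.291 1.438
v -0.695 2.225 0.286
v -0.158 2.617 1.236
v -0.437 -2.454 -1.462
v 0.386 -2.404 -1.186
v -0.179 -2.917 0.597
v -1.003 -2.966 0.322
v 0.278 -2.087 -1.13
v -0.287 -2.6 0.654
v 0.062 -1.826 -1.123
v -0.504 -2.339 0.66
v -0.231 -1.661 -1.169
v -0.797 -2.174 0.615
v -0.556 -1.616 -1.258
v -1.121 -2.129 0.525
v -0.862 -1.699 -1.379
v -1.427 -2.212 0.404
v -1.104 -1.896 -1.513
v -1.669 -2.409 0.271
v -1.244 -2.179 -1.638
v -1.809 -2.692 0.145
v -1.261 -2.503 -1.737
v -1.826 -3.016 0.046
v -1.153 -2.82 -1.794
v -1.718 -3.333 -0.01
v -0.936 -3.081 -1.8
v -1.502 -3.594 -0.017
v -0.643 -3.246 -1.755
v -1.209 -3.759 0.029
v -0.319 -3.291 -1.665
v -0.884 -3.804 0.118
v -0.013 -3.208 -1.544
v -0.578 -3.721 0.239
v 0.229 -3.011 -1.411
v -0.336 -3.524 0.373
v 0.369 -2.728 -1.285
v -0.196 -3.241 0.498
v 0.507 0.527 2.264
v 0.931 0.784 2.146
v 1.077 1.471 4.157
v 0.653 1.213 4.276
v 0.608 0.998 2.096
v 0.754 1.684 4.108
v 0.225 0.935 2.146
v 0.372 1.622 4.157
v 0.008 0.634 2.264
v 0.154 1.32 4.275
v 0.083 0.269 2.383
v 0.229 0.956 4.394
v 0.406 0.056 2.432
v 0.552 0.742 4.444
v 0.788 0.118 2.383
v 0.935 0.805 4.394
v 1.006 0.42 2.265
v 1.152 1.106 4.276
v 1.755 3.661 1.502
v 2.304 3.095 1.241
v 0.756 2.785 1.299
v 1.305 2.219 1.038
v 1.29 2.445 1.837
v 1.907 2.986 1.963
v 1.153 2.894 0.577
v 1.77 3.435 0.703
v 1.932 2.621 0.669
v 2.017 2.344 1.448
v 1.043 3.536 1.092
v 1.128 3.259 1.871
f 2 1 5
f 2 5 3
f 3 5 6
f 3 6 4
f 5 1 7
f 5 7 6
f 6 7 8
f 6 8 4
f 7 1 9
f 7 9 8
f 8 9 10
f 8 10 4
f 9 1 11
f 9 11 10
f 10 11 12
f 10 12 4
f 11 1 13
f 11 13 12
f 12 13 14
f 12 14 4
f 13 1 15
f 13 15 14
f 14 15 16
f 14 16 4
f 15 1 17
f 15 17 16
f 16 17 18
f 16 18 4
f 17 1 19
f 17 19 18
f 18 19 20
f 18 20 4
f 19 1 21
f 19 21 20
f 20 21 22
f 20 22 4
f 21 1 23
f 21 23 22
f 22 23 24
f 22 24 4
f 23 1 25
f 23 25 24
f 24 25 26
f 24 26 4
f 25 1 27
f 25 27 26
f 26 27 28
f 26 28 4
f 27 1 29
f 27 29 28
f 28 29 30
f 28 30 4
f 29 1 31
f 29 31 30
f 30 31 32
f 30 32 4
f 31 1 33
f 31 33 32
f 32 33 34
f 32 34 4
f 33 1 2
f 33 2 34
f 34 2 3
f 34 3 4
f 36 35 39
f 36 39 37
f 37 39 40
f 37 40 38
f 39 35 41
f 39 41 40
f 40 41 42
f 40 42 38
f 41 35 43
f 41 43 42
f 42 43 44
f 42 44 38
f 43 35 45
f 43 45 44
f 44 45 46
f 44 46 38
f 45 35 47
f 45 47 46
f 46 47 48
f 46 48 38
f 47 35 49
f 47 49 48
f 48 49 50
f 48 50 38
f 49 35 51
f 49 51 50
f 50 51 52
f 50 52 38
f 51 35 53
f 51 53 52
f 52 53 54
f 52 54 38
f 53 35 55
f 53 55 54
f 54 55 56
f 54 56 38
f 55 35 57
f 55 57 56
f 56 57 58
f 56 58 38
f 57 35 59
f 57 59 58
f 58 59 60
f 58 60 38
f 59 35 61
f 59 61 60
f 60 61 62
f 60 62 38
f 61 35 63
f 61 63 62
f 62 63 64
f 62 64 38
f 63 35 65
f 63 65 64
f 64 65 66
f 64 66 38
f 65 35 67
f 65 67 66
f 66 67 68
f 66 68 38
f 67 35 36
f 67 36 68
f 68 36 37
f 68 37 38
f 70 69 73
f 70 73 71
f 71 73 74
f 71 74 72
f 73 69 75
f 73 75 74
f 74 75 76
f 74 76 72
f 75 69 77
f 75 77 76
f 76 77 78
f 76 78 72
f 77 69 79
f 77 79 78
f 78 79 80
f 78 80 72
f 79 69 81
f 79 81 80
f 80 81 82
f 80 82 72
f 81 69 83
f 81 83 82
f 82 83 84
f 82 84 72
f 83 69 85
f 83 85 84
f 84 85 86
f 84 86 72
f 85 69 70
f 85 70 86
f 86 70 71
f 86 71 72
f 87 98 92
f 87 92 88
f 87 88 94
f 87 94 97
f 87 97 98
f 88 92 96
f 92 98 91
f 98 97 89
f 97 94 93
f 94 88 95
f 90 96 91
f 90 91 89
f 90 89 93
f 90 93 95
f 90 95 96
f 91 96 92
f 89 91 98
f 93 89 97
f 95 93 94
f 96 95 88



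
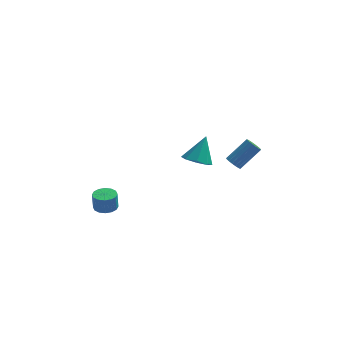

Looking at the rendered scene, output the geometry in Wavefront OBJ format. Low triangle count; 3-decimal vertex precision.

v 3.311 -3.439 2.218
v 3.676 -3.72 2.024
v 4.734 -3.082 3.087
v 4.369 -2.801 3.282
v 3.684 -3.518 1.895
v 4.742 -2.88 2.958
v 3.606 -3.299 1.84
v 4.664 -2.661 2.903
v 3.461 -3.111 1.872
v 4.519 -2.473 2.935
v 3.282 -2.999 1.983
v 4.34 -2.361 3.047
v 3.109 -2.987 2.149
v 4.167 -2.349 3.212
v 2.982 -3.079 2.33
v 4.04 -2.441 3.393
v 2.931 -3.253 2.485
v 3.989 -2.616 3.548
v 2.967 -3.47 2.58
v 4.025 -2.832 3.643
v 3.081 -3.68 2.592
v 4.14 -3.042 3.655
v 3.249 -3.835 2.518
v 4.307 -3.197 3.581
v 3.43 -3.898 2.375
v 4.488 -3.261 3.439
v 3.584 -3.857 2.197
v 4.643 -3.219 3.26
v -3.499 -2.73 -2.154
v -2.82 -2.701 -2.126
v -2.863 -2.64 -1.119
v -3.541 -2.67 -1.146
v -2.924 -2.366 -2.151
v -2.967 -2.305 -1.144
v -3.183 -2.129 -2.176
v -3.226 -2.068 -1.169
v -3.526 -2.052 -2.196
v -3.569 -1.991 -1.188
v -3.862 -2.158 -2.204
v -3.905 -2.097 -1.196
v -4.1 -2.417 -2.198
v -4.143 -2.356 -1.191
v -4.177 -2.76 -2.181
v -4.22 -2.699 -1.174
v -4.073 -3.095 -2.156
v -4.116 -3.034 -1.149
v -3.814 -3.332 -2.131
v -3.857 -3.271 -1.124
v -3.471 -3.409 -2.112
v -3.514 -3.348 -1.104
v -3.135 -3.303 -2.104
v -3.178 -3.242 -1.096
v -2.897 -3.044 -2.109
v -2.94 -2.983 -1.102
v 1.338 -1 0.442
v 1.931 -0.554 -0.032
v 1.822 -0.16 1.838
v 1.333 -0.245 -0.011
v 0.738 -0.378 0.275
v 0.494 -0.875 0.659
v 0.745 -1.445 0.915
v 1.343 -1.755 0.894
v 1.938 -1.622 0.608
v 2.182 -1.125 0.224
f 2 1 5
f 2 5 3
f 3 5 6
f 3 6 4
f 5 1 7
f 5 7 6
f 6 7 8
f 6 8 4
f 7 1 9
f 7 9 8
f 8 9 10
f 8 10 4
f 9 1 11
f 9 11 10
f 10 11 12
f 10 12 4
f 11 1 13
f 11 13 12
f 12 13 14
f 12 14 4
f 13 1 15
f 13 15 14
f 14 15 16
f 14 16 4
f 15 1 17
f 15 17 16
f 16 17 18
f 16 18 4
f 17 1 19
f 17 19 18
f 18 19 20
f 18 20 4
f 19 1 21
f 19 21 20
f 20 21 22
f 20 22 4
f 21 1 23
f 21 23 22
f 22 23 24
f 22 24 4
f 23 1 25
f 23 25 24
f 24 25 26
f 24 26 4
f 25 1 27
f 25 27 26
f 26 27 28
f 26 28 4
f 27 1 2
f 27 2 28
f 28 2 3
f 28 3 4
f 30 29 33
f 30 33 31
f 31 33 34
f 31 34 32
f 33 29 35
f 33 35 34
f 34 35 36
f 34 36 32
f 35 29 37
f 35 37 36
f 36 37 38
f 36 38 32
f 37 29 39
f 37 39 38
f 38 39 40
f 38 40 32
f 39 29 41
f 39 41 40
f 40 41 42
f 40 42 32
f 41 29 43
f 41 43 42
f 42 43 44
f 42 44 32
f 43 29 45
f 43 45 44
f 44 45 46
f 44 46 32
f 45 29 47
f 45 47 46
f 46 47 48
f 46 48 32
f 47 29 49
f 47 49 48
f 48 49 50
f 48 50 32
f 49 29 51
f 49 51 50
f 50 51 52
f 50 52 32
f 51 29 53
f 51 53 52
f 52 53 54
f 52 54 32
f 53 29 30
f 53 30 54
f 54 30 31
f 54 31 32
f 56 55 58
f 56 58 57
f 58 55 59
f 58 59 57
f 59 55 60
f 59 60 57
f 60 55 61
f 60 61 57
f 61 55 62
f 61 62 57
f 62 55 63
f 62 63 57
f 63 55 64
f 63 64 57
f 64 55 56
f 64 56 57



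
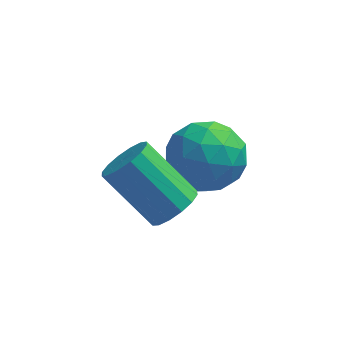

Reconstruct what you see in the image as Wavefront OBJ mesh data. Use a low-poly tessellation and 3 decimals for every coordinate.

v 0.466 -1.464 -1.055
v 0.976 -0.976 -0.747
v -0.396 -0.409 0.624
v -0.906 -0.896 0.315
v 0.785 -0.764 -1.025
v -0.586 -0.196 0.345
v 0.509 -0.739 -1.312
v -0.862 -0.172 0.059
v 0.221 -0.908 -1.53
v -1.15 -0.341 -0.159
v -0.001 -1.227 -1.62
v -1.372 -0.659 -0.25
v -0.098 -1.608 -1.559
v -1.469 -1.041 -0.189
v -0.044 -1.951 -1.364
v -1.416 -1.384 0.007
v 0.146 -2.164 -1.085
v -1.225 -1.596 0.285
v 0.422 -2.188 -0.799
v -0.949 -1.621 0.572
v 0.71 -2.019 -0.581
v -0.661 -1.452 0.79
v 0.932 -1.701 -0.49
v -0.439 -1.133 0.88
v 1.029 -1.319 -0.551
v -0.342 -0.752 0.819
v 1.146 1.767 -0.469
v 1.95 0.937 -0.787
v 0.03 1.263 -1.973
v 0.834 0.433 -2.291
v 0.192 0.291 -1.29
v 0.881 0.603 -0.36
v 1.099 1.597 -2.4
v 1.788 1.909 -1.47
v 1.921 0.832 -1.981
v 1.36 0.025 -1.295
v 0.62 2.175 -1.465
v 0.059 1.368 -0.779
v 1.646 1.396 -0.496
v 0.334 0.804 -2.264
v -0.044 0.721 -1.675
v 0.429 0.233 -1.863
v 1.017 1.2 -0.245
v 1.49 0.712 -0.432
v 0.457 0.332 -0.727
v 0.49 1.488 -2.328
v 0.963 1 -2.515
v 1.551 1.967 -0.897
v 2.024 1.479 -1.085
v 1.523 1.868 -2.033
v 2.102 0.847 -1.385
v 1.446 0.551 -2.269
v 1.601 1.235 -2.333
v 2.007 1.418 -1.786
v 1.772 0.372 -0.981
v 1.116 0.076 -1.866
v 0.738 -0.007 -1.277
v 1.144 0.176 -0.73
v 1.755 0.311 -1.683
v 0.864 2.124 -0.894
v 0.208 1.828 -1.779
v 0.836 2.024 -2.03
v 1.242 2.207 -1.483
v 0.534 1.649 -0.491
v -0.122 1.353 -1.375
v -0.027 0.782 -0.974
v 0.379 0.965 -0.427
v 0.225 1.889 -1.077
f 2 1 5
f 2 5 3
f 3 5 6
f 3 6 4
f 5 1 7
f 5 7 6
f 6 7 8
f 6 8 4
f 7 1 9
f 7 9 8
f 8 9 10
f 8 10 4
f 9 1 11
f 9 11 10
f 10 11 12
f 10 12 4
f 11 1 13
f 11 13 12
f 12 13 14
f 12 14 4
f 13 1 15
f 13 15 14
f 14 15 16
f 14 16 4
f 15 1 17
f 15 17 16
f 16 17 18
f 16 18 4
f 17 1 19
f 17 19 18
f 18 19 20
f 18 20 4
f 19 1 21
f 19 21 20
f 20 21 22
f 20 22 4
f 21 1 23
f 21 23 22
f 22 23 24
f 22 24 4
f 23 1 25
f 23 25 24
f 24 25 26
f 24 26 4
f 25 1 2
f 25 2 26
f 26 2 3
f 26 3 4
f 27 64 43
f 64 38 67
f 43 67 32
f 64 67 43
f 27 43 39
f 43 32 44
f 39 44 28
f 43 44 39
f 27 39 48
f 39 28 49
f 48 49 34
f 39 49 48
f 27 48 60
f 48 34 63
f 60 63 37
f 48 63 60
f 27 60 64
f 60 37 68
f 64 68 38
f 60 68 64
f 28 44 55
f 44 32 58
f 55 58 36
f 44 58 55
f 32 67 45
f 67 38 66
f 45 66 31
f 67 66 45
f 38 68 65
f 68 37 61
f 65 61 29
f 68 61 65
f 37 63 62
f 63 34 50
f 62 50 33
f 63 50 62
f 34 49 54
f 49 28 51
f 54 51 35
f 49 51 54
f 30 56 42
f 56 36 57
f 42 57 31
f 56 57 42
f 30 42 40
f 42 31 41
f 40 41 29
f 42 41 40
f 30 40 47
f 40 29 46
f 47 46 33
f 40 46 47
f 30 47 52
f 47 33 53
f 52 53 35
f 47 53 52
f 30 52 56
f 52 35 59
f 56 59 36
f 52 59 56
f 31 57 45
f 57 36 58
f 45 58 32
f 57 58 45
f 29 41 65
f 41 31 66
f 65 66 38
f 41 66 65
f 33 46 62
f 46 29 61
f 62 61 37
f 46 61 62
f 35 53 54
f 53 33 50
f 54 50 34
f 53 50 54
f 36 59 55
f 59 35 51
f 55 51 28
f 59 51 55



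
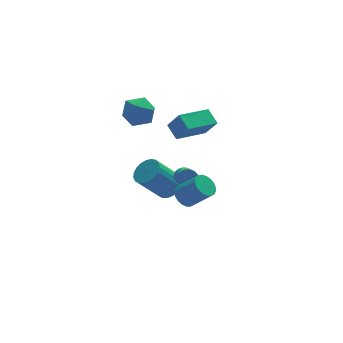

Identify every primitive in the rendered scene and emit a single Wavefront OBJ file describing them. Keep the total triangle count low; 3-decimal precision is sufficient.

v -0.866 2.078 -3.913
v -0.236 1.624 -3.383
v -1.624 1.689 -1.677
v -2.254 2.142 -2.207
v -0.141 1.998 -3.32
v -1.529 2.063 -1.614
v -0.171 2.386 -3.359
v -1.56 2.45 -1.654
v -0.322 2.72 -3.494
v -1.71 2.785 -1.789
v -0.567 2.943 -3.702
v -1.955 3.008 -1.996
v -0.863 3.017 -3.946
v -2.251 3.082 -2.24
v -1.16 2.928 -4.184
v -2.548 2.993 -2.479
v -1.406 2.692 -4.376
v -2.794 2.757 -2.67
v -1.559 2.35 -4.487
v -2.947 2.415 -2.781
v -1.592 1.961 -4.499
v -2.98 2.026 -2.793
v -1.499 1.592 -4.41
v -2.887 1.657 -2.704
v -1.297 1.307 -4.234
v -2.685 1.371 -2.529
v -1.021 1.155 -4.004
v -2.409 1.22 -2.298
v -0.717 1.163 -3.757
v -2.105 1.227 -2.051
v -0.44 1.329 -3.537
v -1.828 1.393 -1.832
v -0.962 -0.392 -1.045
v -0.412 -0.352 -0.865
v -0.548 -1.329 -0.235
v -1.098 -1.368 -0.415
v -0.52 -0.234 -0.705
v -0.655 -1.21 -0.075
v -0.695 -0.14 -0.596
v -0.83 -1.116 0.033
v -0.91 -0.084 -0.556
v -1.045 -1.06 0.074
v -1.134 -0.075 -0.59
v -1.269 -1.052 0.039
v -1.331 -0.114 -0.694
v -1.466 -1.091 -0.064
v -1.472 -0.196 -0.851
v -1.608 -1.172 -0.221
v -1.536 -0.307 -1.037
v -1.671 -1.284 -0.407
v -1.512 -0.431 -1.225
v -1.648 -1.408 -0.595
v -1.405 -0.55 -1.385
v -1.54 -1.526 -0.755
v -1.23 -0.644 -1.493
v -1.365 -1.62 -0.864
v -1.015 -0.7 -1.534
v -1.15 -1.676 -0.904
v -0.791 -0.708 -1.499
v -0.926 -1.685 -0.87
v -0.594 -0.669 -1.396
v -0.729 -1.646 -0.766
v -0.452 -0.588 -1.239
v -0.588 -1.564 -0.609
v -0.389 -0.476 -1.053
v -0.524 -1.453 -0.423
v -1.925 -2.989 -0.423
v -1.605 -3.442 -0.928
v -0.695 -4.164 0.299
v -1.015 -3.711 0.803
v -1.412 -3.198 -0.928
v -0.501 -3.92 0.299
v -1.307 -2.917 -0.841
v -0.396 -3.64 0.386
v -1.309 -2.649 -0.681
v -0.398 -3.372 0.545
v -1.417 -2.44 -0.477
v -0.506 -3.162 0.749
v -1.614 -2.325 -0.264
v -0.703 -3.048 0.962
v -1.864 -2.326 -0.078
v -0.953 -3.048 1.148
v -2.125 -2.441 0.048
v -1.214 -3.163 1.275
v -2.352 -2.65 0.093
v -1.441 -3.373 1.319
v -2.505 -2.919 0.048
v -1.594 -3.641 1.275
v -2.557 -3.199 -0.078
v -1.646 -3.921 1.149
v -2.501 -3.443 -0.264
v -1.59 -4.165 0.963
v -2.345 -3.608 -0.477
v -1.434 -4.331 0.75
v -2.116 -3.667 -0.681
v -1.205 -4.389 0.546
v -1.855 -3.608 -0.841
v -0.944 -4.33 0.386
v -3.703 1.948 3.194
v -3.219 2.743 3.747
v -2.161 1.497 2.493
v -1.677 2.292 3.046
v -2.071 1.43 3.57
v -3.024 1.709 4.003
v -2.356 2.531 2.237
v -3.309 2.81 2.67
v -2.386 3.104 3.155
v -2.21 2.423 3.98
v -3.17 1.817 2.26
v -2.994 1.136 3.085
v -1.784 -1.352 3.106
v -1.95 -0.425 3.633
v 0.172 -0.699 2.572
v 0.006 0.229 3.099
v -1.306 -1.889 4.201
v -1.472 -0.961 4.728
v 0.65 -1.235 3.667
v 0.484 -0.308 4.194
f 2 1 5
f 2 5 3
f 3 5 6
f 3 6 4
f 5 1 7
f 5 7 6
f 6 7 8
f 6 8 4
f 7 1 9
f 7 9 8
f 8 9 10
f 8 10 4
f 9 1 11
f 9 11 10
f 10 11 12
f 10 12 4
f 11 1 13
f 11 13 12
f 12 13 14
f 12 14 4
f 13 1 15
f 13 15 14
f 14 15 16
f 14 16 4
f 15 1 17
f 15 17 16
f 16 17 18
f 16 18 4
f 17 1 19
f 17 19 18
f 18 19 20
f 18 20 4
f 19 1 21
f 19 21 20
f 20 21 22
f 20 22 4
f 21 1 23
f 21 23 22
f 22 23 24
f 22 24 4
f 23 1 25
f 23 25 24
f 24 25 26
f 24 26 4
f 25 1 27
f 25 27 26
f 26 27 28
f 26 28 4
f 27 1 29
f 27 29 28
f 28 29 30
f 28 30 4
f 29 1 31
f 29 31 30
f 30 31 32
f 30 32 4
f 31 1 2
f 31 2 32
f 32 2 3
f 32 3 4
f 34 33 37
f 34 37 35
f 35 37 38
f 35 38 36
f 37 33 39
f 37 39 38
f 38 39 40
f 38 40 36
f 39 33 41
f 39 41 40
f 40 41 42
f 40 42 36
f 41 33 43
f 41 43 42
f 42 43 44
f 42 44 36
f 43 33 45
f 43 45 44
f 44 45 46
f 44 46 36
f 45 33 47
f 45 47 46
f 46 47 48
f 46 48 36
f 47 33 49
f 47 49 48
f 48 49 50
f 48 50 36
f 49 33 51
f 49 51 50
f 50 51 52
f 50 52 36
f 51 33 53
f 51 53 52
f 52 53 54
f 52 54 36
f 53 33 55
f 53 55 54
f 54 55 56
f 54 56 36
f 55 33 57
f 55 57 56
f 56 57 58
f 56 58 36
f 57 33 59
f 57 59 58
f 58 59 60
f 58 60 36
f 59 33 61
f 59 61 60
f 60 61 62
f 60 62 36
f 61 33 63
f 61 63 62
f 62 63 64
f 62 64 36
f 63 33 65
f 63 65 64
f 64 65 66
f 64 66 36
f 65 33 34
f 65 34 66
f 66 34 35
f 66 35 36
f 68 67 71
f 68 71 69
f 69 71 72
f 69 72 70
f 71 67 73
f 71 73 72
f 72 73 74
f 72 74 70
f 73 67 75
f 73 75 74
f 74 75 76
f 74 76 70
f 75 67 77
f 75 77 76
f 76 77 78
f 76 78 70
f 77 67 79
f 77 79 78
f 78 79 80
f 78 80 70
f 79 67 81
f 79 81 80
f 80 81 82
f 80 82 70
f 81 67 83
f 81 83 82
f 82 83 84
f 82 84 70
f 83 67 85
f 83 85 84
f 84 85 86
f 84 86 70
f 85 67 87
f 85 87 86
f 86 87 88
f 86 88 70
f 87 67 89
f 87 89 88
f 88 89 90
f 88 90 70
f 89 67 91
f 89 91 90
f 90 91 92
f 90 92 70
f 91 67 93
f 91 93 92
f 92 93 94
f 92 94 70
f 93 67 95
f 93 95 94
f 94 95 96
f 94 96 70
f 95 67 97
f 95 97 96
f 96 97 98
f 96 98 70
f 97 67 68
f 97 68 98
f 98 68 69
f 98 69 70
f 99 110 104
f 99 104 100
f 99 100 106
f 99 106 109
f 99 109 110
f 100 104 108
f 104 110 103
f 110 109 101
f 109 106 105
f 106 100 107
f 102 108 103
f 102 103 101
f 102 101 105
f 102 105 107
f 102 107 108
f 103 108 104
f 101 103 110
f 105 101 109
f 107 105 106
f 108 107 100
f 112 114 111
f 115 112 111
f 111 114 113
f 113 115 111
f 112 118 114
f 116 112 115
f 116 118 112
f 114 118 113
f 117 115 113
f 113 118 117
f 117 116 115
f 118 116 117



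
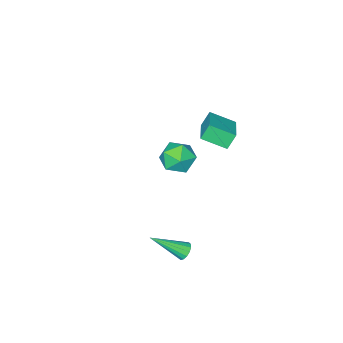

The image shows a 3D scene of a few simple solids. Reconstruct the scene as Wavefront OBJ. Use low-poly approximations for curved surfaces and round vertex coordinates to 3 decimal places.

v -0.944 0.686 2.25
v -1.428 0.773 3.074
v -1.771 1.704 1.656
v -2.256 1.791 2.48
v 0.216 1.949 2.8
v -0.269 2.036 3.624
v -0.612 2.967 2.206
v -1.096 3.054 3.03
v 2.131 3.016 -4.242
v 2.393 3.47 -4.113
v 3.449 1.924 -3.078
v 2.196 3.442 -3.917
v 1.982 3.3 -3.808
v 1.808 3.081 -3.815
v 1.72 2.846 -3.936
v 1.742 2.655 -4.14
v 1.869 2.562 -4.371
v 2.066 2.59 -4.568
v 2.28 2.732 -4.677
v 2.454 2.95 -4.67
v 2.542 3.186 -4.548
v 2.52 3.376 -4.344
v -2.457 -1.658 -3.383
v -1.549 -1.082 -3.251
v -1.911 -2.798 -2.169
v -1.003 -2.222 -2.037
v -1.953 -1.817 -1.712
v -2.291 -1.112 -2.462
v -1.169 -2.768 -2.958
v -1.507 -2.063 -3.708
v -0.753 -1.768 -2.988
v -1.238 -1.181 -2.218
v -2.222 -2.699 -3.202
v -2.707 -2.112 -2.432
f 2 4 1
f 5 2 1
f 1 4 3
f 3 5 1
f 2 8 4
f 6 2 5
f 6 8 2
f 4 8 3
f 7 5 3
f 3 8 7
f 7 6 5
f 8 6 7
f 10 9 12
f 10 12 11
f 12 9 13
f 12 13 11
f 13 9 14
f 13 14 11
f 14 9 15
f 14 15 11
f 15 9 16
f 15 16 11
f 16 9 17
f 16 17 11
f 17 9 18
f 17 18 11
f 18 9 19
f 18 19 11
f 19 9 20
f 19 20 11
f 20 9 21
f 20 21 11
f 21 9 22
f 21 22 11
f 22 9 10
f 22 10 11
f 23 34 28
f 23 28 24
f 23 24 30
f 23 30 33
f 23 33 34
f 24 28 32
f 28 34 27
f 34 33 25
f 33 30 29
f 30 24 31
f 26 32 27
f 26 27 25
f 26 25 29
f 26 29 31
f 26 31 32
f 27 32 28
f 25 27 34
f 29 25 33
f 31 29 30
f 32 31 24



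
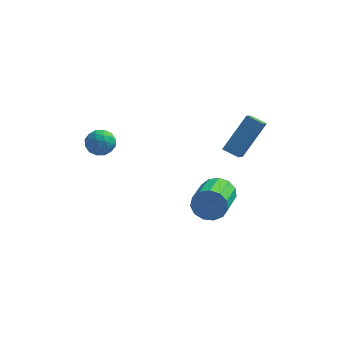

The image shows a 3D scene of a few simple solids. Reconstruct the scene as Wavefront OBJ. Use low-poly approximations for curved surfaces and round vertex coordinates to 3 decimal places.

v -4.324 -3.011 3.753
v -3.592 -2.93 3.577
v -4.128 -4.19 4.023
v -3.396 -4.109 3.847
v -3.678 -3.771 4.464
v -3.798 -3.042 4.297
v -3.922 -4.078 3.303
v -4.042 -3.349 3.136
v -3.343 -3.589 3.299
v -3.192 -3.4 4.017
v -4.528 -3.72 3.583
v -4.377 -3.531 4.301
v -3.975 -2.867 3.641
v -3.745 -4.253 3.959
v -3.911 -4.054 4.321
v -3.48 -4.007 4.218
v -4.096 -2.933 4.064
v -3.666 -2.886 3.961
v -3.716 -3.38 4.482
v -4.054 -4.234 3.639
v -3.624 -4.187 3.536
v -4.24 -3.113 3.382
v -3.809 -3.066 3.279
v -4.004 -3.74 3.118
v -3.399 -3.207 3.375
v -3.284 -3.9 3.534
v -3.593 -3.882 3.214
v -3.664 -3.453 3.116
v -3.31 -3.096 3.796
v -3.195 -3.788 3.955
v -3.36 -3.59 4.317
v -3.431 -3.162 4.219
v -3.164 -3.483 3.633
v -4.525 -3.332 3.645
v -4.41 -4.024 3.804
v -4.289 -3.958 3.381
v -4.36 -3.53 3.283
v -4.436 -3.22 4.066
v -4.321 -3.913 4.225
v -4.056 -3.667 4.484
v -4.127 -3.238 4.386
v -4.556 -3.637 3.967
v 1.064 -0.864 -1.035
v 1.527 -0.649 -0.306
v 1.459 -2.641 0.324
v 0.996 -2.856 -0.405
v 1.042 -0.595 -0.187
v 0.975 -2.587 0.443
v 0.565 -0.626 -0.337
v 0.498 -2.618 0.293
v 0.246 -0.733 -0.709
v 0.179 -2.725 -0.079
v 0.187 -0.882 -1.185
v 0.119 -2.873 -0.554
v 0.406 -1.025 -1.612
v 0.338 -3.016 -0.982
v 0.834 -1.117 -1.857
v 0.766 -3.108 -1.227
v 1.335 -1.128 -1.841
v 1.267 -3.12 -1.21
v 1.75 -1.056 -1.569
v 1.682 -3.048 -0.938
v 1.947 -0.923 -1.127
v 1.88 -2.915 -0.497
v 1.864 -0.771 -0.657
v 1.796 -2.763 -0.026
v 1.433 -2.075 3.007
v 2.339 -0.943 4.622
v 1.449 -0.826 2.123
v 2.354 0.306 3.738
v 2.206 -2.286 2.722
v 3.111 -1.154 4.337
v 2.221 -1.037 1.838
v 3.127 0.095 3.453
f 1 38 17
f 38 12 41
f 17 41 6
f 38 41 17
f 1 17 13
f 17 6 18
f 13 18 2
f 17 18 13
f 1 13 22
f 13 2 23
f 22 23 8
f 13 23 22
f 1 22 34
f 22 8 37
f 34 37 11
f 22 37 34
f 1 34 38
f 34 11 42
f 38 42 12
f 34 42 38
f 2 18 29
f 18 6 32
f 29 32 10
f 18 32 29
f 6 41 19
f 41 12 40
f 19 40 5
f 41 40 19
f 12 42 39
f 42 11 35
f 39 35 3
f 42 35 39
f 11 37 36
f 37 8 24
f 36 24 7
f 37 24 36
f 8 23 28
f 23 2 25
f 28 25 9
f 23 25 28
f 4 30 16
f 30 10 31
f 16 31 5
f 30 31 16
f 4 16 14
f 16 5 15
f 14 15 3
f 16 15 14
f 4 14 21
f 14 3 20
f 21 20 7
f 14 20 21
f 4 21 26
f 21 7 27
f 26 27 9
f 21 27 26
f 4 26 30
f 26 9 33
f 30 33 10
f 26 33 30
f 5 31 19
f 31 10 32
f 19 32 6
f 31 32 19
f 3 15 39
f 15 5 40
f 39 40 12
f 15 40 39
f 7 20 36
f 20 3 35
f 36 35 11
f 20 35 36
f 9 27 28
f 27 7 24
f 28 24 8
f 27 24 28
f 10 33 29
f 33 9 25
f 29 25 2
f 33 25 29
f 44 43 47
f 44 47 45
f 45 47 48
f 45 48 46
f 47 43 49
f 47 49 48
f 48 49 50
f 48 50 46
f 49 43 51
f 49 51 50
f 50 51 52
f 50 52 46
f 51 43 53
f 51 53 52
f 52 53 54
f 52 54 46
f 53 43 55
f 53 55 54
f 54 55 56
f 54 56 46
f 55 43 57
f 55 57 56
f 56 57 58
f 56 58 46
f 57 43 59
f 57 59 58
f 58 59 60
f 58 60 46
f 59 43 61
f 59 61 60
f 60 61 62
f 60 62 46
f 61 43 63
f 61 63 62
f 62 63 64
f 62 64 46
f 63 43 65
f 63 65 64
f 64 65 66
f 64 66 46
f 65 43 44
f 65 44 66
f 66 44 45
f 66 45 46
f 68 70 67
f 71 68 67
f 67 70 69
f 69 71 67
f 68 74 70
f 72 68 71
f 72 74 68
f 70 74 69
f 73 71 69
f 69 74 73
f 73 72 71
f 74 72 73

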